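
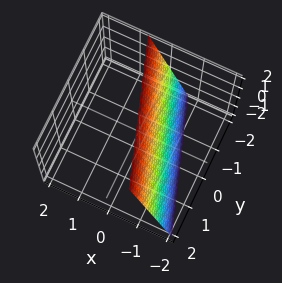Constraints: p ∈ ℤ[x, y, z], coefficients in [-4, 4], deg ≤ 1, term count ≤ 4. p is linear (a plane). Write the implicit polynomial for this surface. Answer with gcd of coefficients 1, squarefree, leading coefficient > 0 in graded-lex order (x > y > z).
(a) The degree is 1 — every cross-section is a straight line — this is a plane.
(b) Reading off the gridlines: it crosses the z-axis at the gridline z = 2; it crosses the y-axis at the gridline y = -2.
(c) Together with the visible shape, these determine p as stated.

3*x + y - z + 2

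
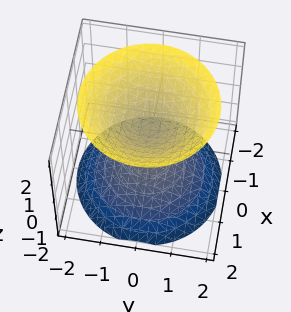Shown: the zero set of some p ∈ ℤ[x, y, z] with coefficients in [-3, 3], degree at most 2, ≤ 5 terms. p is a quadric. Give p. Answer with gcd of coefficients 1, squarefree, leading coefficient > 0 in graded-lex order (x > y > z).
There are 2 components. Treating them together as one polynomial.
Degree: two sheets facing apart; a quadric, so deg p = 2.
Symmetries: the z ↦ −z reflection is a symmetry, so z appears only in even powers; the surface is invariant under rotation about z: p = q(x² + y², z).
Observable constraints: the surface avoids every integer y-axis point in the box; a circular section at z = -2 has radius between 1 and 2.
The integer polynomial consistent with all of this is the stated p.

2*x^2 + 2*y^2 - 2*z^2 + 1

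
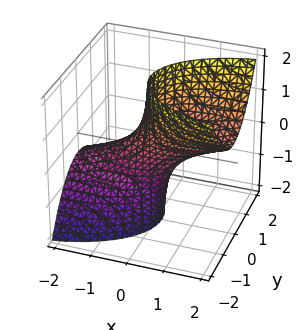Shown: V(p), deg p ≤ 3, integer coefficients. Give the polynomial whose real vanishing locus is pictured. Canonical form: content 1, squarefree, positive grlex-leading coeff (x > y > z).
x^2 - 3*x*z + 3*y^2 - 1

First, deg p = 2.
Then, from the axis intercepts and sections: the surface avoids every integer z-axis point in the box; the x-axis gridline crossings are at x ∈ {-1, 1}.
Finally, solving for integer coefficients yields p as stated.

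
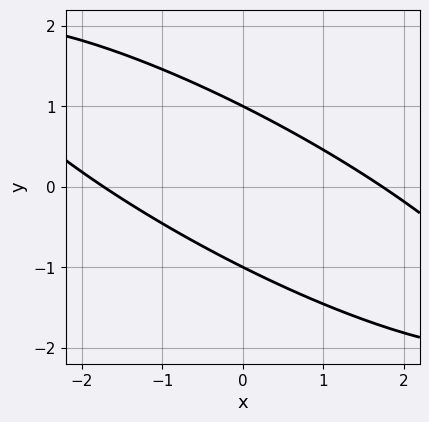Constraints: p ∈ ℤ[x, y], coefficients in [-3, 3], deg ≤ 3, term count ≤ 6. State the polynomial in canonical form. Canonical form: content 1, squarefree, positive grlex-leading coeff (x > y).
x^2 + 3*x*y + 3*y^2 - 3

deg p = 2. The shape is more complex than any degree-1 curve.
Checking where it meets the axes: among the integer gridlines, it crosses the y-axis at y ∈ {-1, 1}.
Matching integer coefficients to the picture gives p.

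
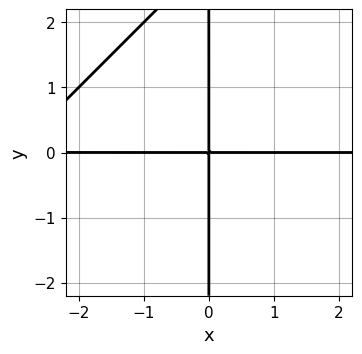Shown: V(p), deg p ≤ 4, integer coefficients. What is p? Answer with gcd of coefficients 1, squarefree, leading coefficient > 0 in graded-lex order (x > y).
x^2*y - x*y^2 + 3*x*y

deg p = 3. No degree-2 curve has this shape.
Checking where it meets the axes: every point of the x-axis in the box is on the curve; every point of the y-axis in the box is on the curve.
Putting this together gives p.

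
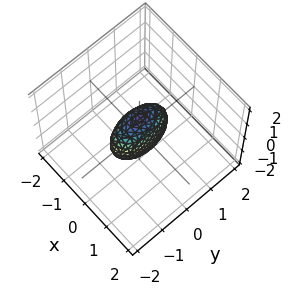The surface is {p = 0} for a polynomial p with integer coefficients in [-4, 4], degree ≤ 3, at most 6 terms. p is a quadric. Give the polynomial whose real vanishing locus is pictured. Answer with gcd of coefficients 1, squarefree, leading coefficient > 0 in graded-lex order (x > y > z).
3*x^2 + y^2 + z^2 - 1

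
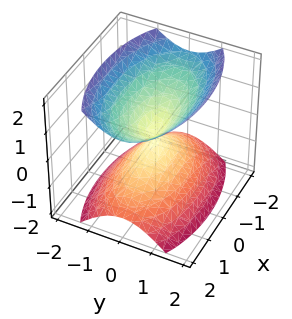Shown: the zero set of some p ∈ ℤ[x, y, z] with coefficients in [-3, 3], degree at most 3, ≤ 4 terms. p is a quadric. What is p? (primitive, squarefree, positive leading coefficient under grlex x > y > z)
I count 2 distinct pieces. Treating them together as one polynomial.
Degree: a double cone through the origin; a quadric, so deg p = 2.
Symmetries: the x ↦ −x reflection is a symmetry, so x appears only in even powers; the y ↦ −y reflection is a symmetry, so y appears only in even powers; mirror symmetry z ↦ −z ⇒ only even powers of z.
Against the integer gridlines: it meets the x-axis at x = 0 (among the integer gridlines); one y-axis crossing is at y = 0.
These observations pin down the coefficients.

x^2 + 3*y^2 - 2*z^2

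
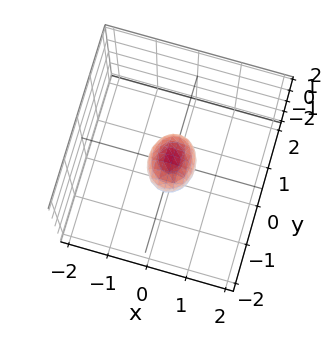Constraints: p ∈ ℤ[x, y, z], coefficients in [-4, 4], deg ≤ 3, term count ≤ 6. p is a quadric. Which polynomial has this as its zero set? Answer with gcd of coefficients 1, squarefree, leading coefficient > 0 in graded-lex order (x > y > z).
The degree is 2 — a closed, bounded, convex surface; a quadric.
Symmetries: it's symmetric under y → −y, forcing even powers of y; mirror symmetry x ↦ −x ⇒ only even powers of x; the z ↦ −z reflection is a symmetry, so z appears only in even powers.
Fitting integer coefficients to these (and the overall shape) gives p.

3*x^2 + 2*y^2 + 2*z^2 - 1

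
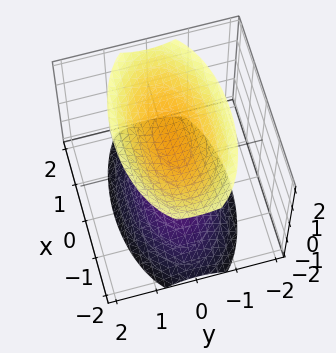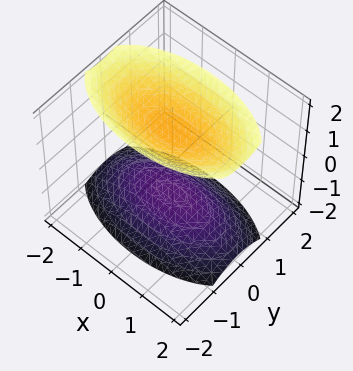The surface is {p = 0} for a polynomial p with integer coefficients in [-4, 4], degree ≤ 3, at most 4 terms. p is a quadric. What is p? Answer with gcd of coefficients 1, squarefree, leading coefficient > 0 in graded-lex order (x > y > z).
x^2 + 3*y^2 - 2*z^2 + 3

The picture has 2 separate pieces. They look like related sheets of one shape, so recover p as a whole.
Degree: two sheets facing apart; a quadric, so deg p = 2.
Symmetries: it's symmetric under z → −z, forcing even powers of z; it's symmetric under y → −y, forcing even powers of y; the x ↦ −x reflection is a symmetry, so x appears only in even powers.
From the visible intercepts: no x-intercept at any integer in the box; the surface avoids every integer y-axis point in the box.
The integer polynomial consistent with all of this is the stated p.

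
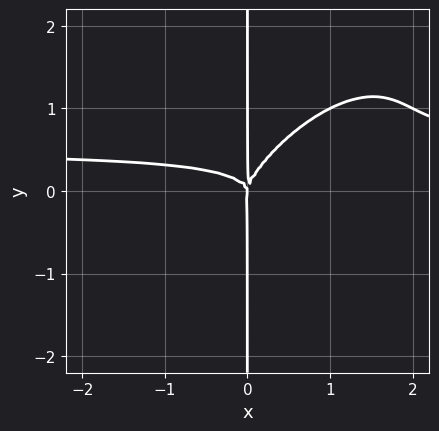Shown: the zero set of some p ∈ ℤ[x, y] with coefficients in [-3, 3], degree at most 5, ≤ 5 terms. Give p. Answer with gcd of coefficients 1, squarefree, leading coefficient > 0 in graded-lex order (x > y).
First, deg p = 4.
Next, reading off the gridlines: every point of the y-axis in the box is on the curve; it meets the x-axis at x = 0 (among the integer gridlines).
Finally, fitting integer coefficients to these (and the overall shape) gives p.

2*x^3*y - 3*x^2*y^2 + 2*x*y^3 - x^3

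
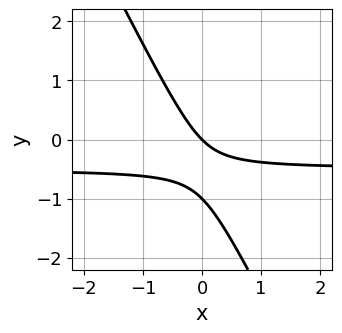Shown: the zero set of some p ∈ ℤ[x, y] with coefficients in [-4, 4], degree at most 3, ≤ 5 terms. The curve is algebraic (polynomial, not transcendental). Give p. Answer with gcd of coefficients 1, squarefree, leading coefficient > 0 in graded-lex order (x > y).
First, the degree is 2 — no degree-1 curve has this shape.
Then, from the axis intercepts and sections: it meets the x-axis at x = 0 (among the integer gridlines); among the integer gridlines, it crosses the y-axis at y ∈ {-1, 0}.
Finally, assembling these constraints gives the stated polynomial.

2*x*y + y^2 + x + y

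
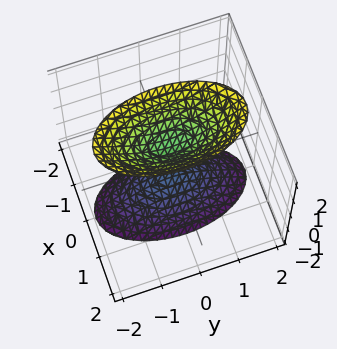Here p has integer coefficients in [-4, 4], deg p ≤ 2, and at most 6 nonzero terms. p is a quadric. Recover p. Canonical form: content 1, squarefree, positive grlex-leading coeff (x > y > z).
I count 2 distinct pieces. They look like related sheets of one shape, so recover p as a whole.
deg p = 2. Two sheets facing apart; a quadric.
Symmetries: it's symmetric under x → −x, forcing even powers of x; mirror symmetry y ↦ −y ⇒ only even powers of y; it's symmetric under z → −z, forcing even powers of z.
Observable constraints: the surface avoids every integer y-axis point in the box; the z-axis gridline crossings are at z ∈ {-1, 1}; no x-intercept at any integer in the box.
Putting this together gives p.

3*x^2 + y^2 - z^2 + 1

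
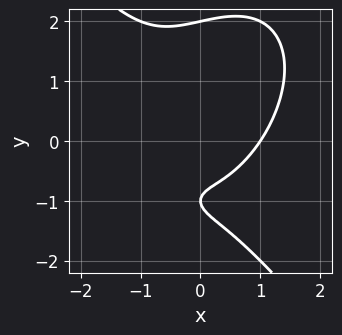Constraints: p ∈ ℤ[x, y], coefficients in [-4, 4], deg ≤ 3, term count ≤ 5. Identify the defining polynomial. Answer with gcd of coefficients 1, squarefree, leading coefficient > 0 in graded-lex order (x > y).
2*x^3 + y^3 - x*y - 3*y - 2

Degree: the shape is more complex than any degree-2 curve, so deg p = 3.
From the axis intercepts and sections: the y-axis gridline crossings are at y ∈ {-1, 2}; it crosses the x-axis at the gridline x = 1.
Matching integer coefficients to the picture gives p.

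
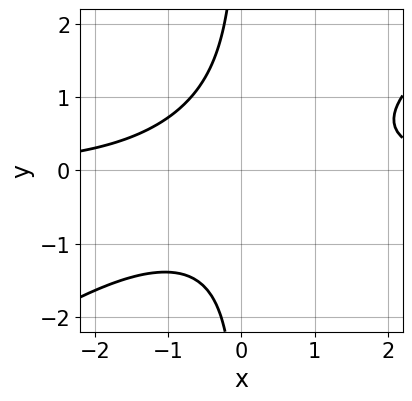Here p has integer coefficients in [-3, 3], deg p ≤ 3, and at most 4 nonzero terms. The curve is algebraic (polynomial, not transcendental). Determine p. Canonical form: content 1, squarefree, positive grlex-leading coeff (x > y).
2*x^2*y - 3*x*y^2 - 3

Degree: a generic line meets the curve in up to 3 points, so deg p = 3.
Against the integer gridlines: the curve avoids every integer y-axis point in the box; no x-intercept at any integer in the box.
The integer polynomial consistent with all of this is the stated p.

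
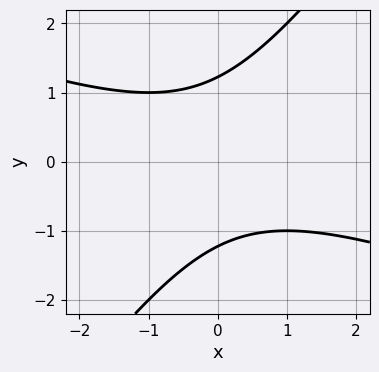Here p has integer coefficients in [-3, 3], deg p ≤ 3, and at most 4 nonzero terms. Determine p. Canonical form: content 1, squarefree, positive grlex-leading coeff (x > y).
(a) deg p = 2.
(b) From the axis intercepts and sections: it misses every integer gridline on the x-axis.
(c) Putting this together gives p.

x^2 + 2*x*y - 2*y^2 + 3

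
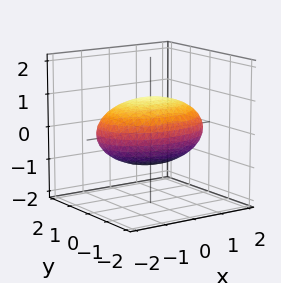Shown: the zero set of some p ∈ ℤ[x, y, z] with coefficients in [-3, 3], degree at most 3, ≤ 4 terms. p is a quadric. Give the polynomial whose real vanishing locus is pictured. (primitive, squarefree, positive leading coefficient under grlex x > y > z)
deg p = 2. Bounded and convex; a quadric.
Symmetries: it's symmetric under y → −y, forcing even powers of y; the z ↦ −z reflection is a symmetry, so z appears only in even powers; mirror symmetry x ↦ −x ⇒ only even powers of x.
Checking where it meets the axes: the z-axis gridline crossings are at z ∈ {-1, 1}.
Putting this together gives p.

x^2 + 2*y^2 + 3*z^2 - 3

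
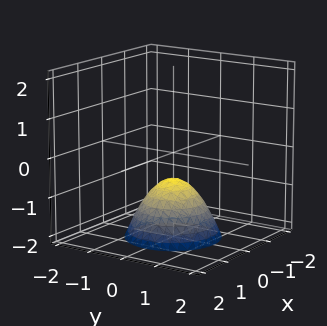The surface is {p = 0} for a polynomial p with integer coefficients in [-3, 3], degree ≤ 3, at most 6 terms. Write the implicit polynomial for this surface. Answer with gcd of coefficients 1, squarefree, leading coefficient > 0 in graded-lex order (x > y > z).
(a) Degree: no degree-1 surface has this shape, so deg p = 2.
(b) Symmetries: the z-axis is an axis of rotation, so x and y enter only as x² + y².
(c) From the axis intercepts and sections: a circular section at z = -1 has radius between 0 and 1; the surface avoids every integer x-axis point in the box; no y-intercept at any integer in the box.
(d) Together with the visible shape, these determine p as stated.

3*x^2 + 3*y^2 + 3*z + 2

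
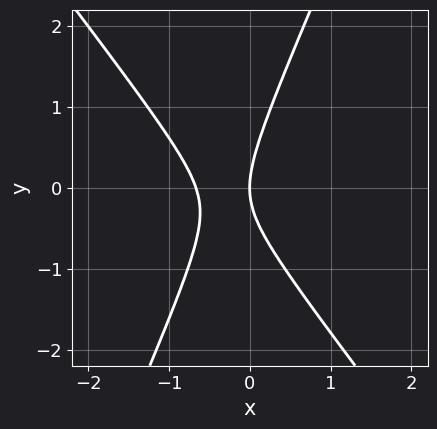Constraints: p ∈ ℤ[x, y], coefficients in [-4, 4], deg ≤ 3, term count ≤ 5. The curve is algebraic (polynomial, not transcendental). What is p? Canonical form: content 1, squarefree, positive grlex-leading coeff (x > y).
First, deg p = 2. No degree-1 curve has this shape.
Next, reading off the gridlines: it meets the y-axis at y = 0 (among the integer gridlines); it meets the x-axis at x = 0 (among the integer gridlines).
Finally, these observations pin down the coefficients.

3*x^2 + x*y - y^2 + 2*x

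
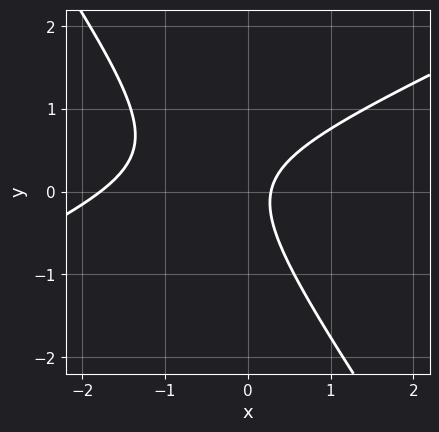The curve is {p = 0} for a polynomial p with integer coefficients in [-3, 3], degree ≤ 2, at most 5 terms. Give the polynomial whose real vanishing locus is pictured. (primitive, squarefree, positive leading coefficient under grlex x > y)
(a) Degree: the shape is more complex than any degree-1 curve, so deg p = 2.
(b) From the axis intercepts and sections: it misses every integer gridline on the y-axis.
(c) Putting this together gives p.

2*x^2 - 3*x*y - 3*y^2 + 3*x - 1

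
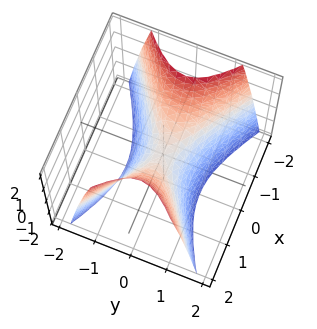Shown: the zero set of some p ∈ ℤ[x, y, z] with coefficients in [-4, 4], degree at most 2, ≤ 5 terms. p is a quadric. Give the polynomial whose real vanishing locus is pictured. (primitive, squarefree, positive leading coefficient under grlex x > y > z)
(a) The degree is 2 — a saddle surface; a quadric.
(b) Symmetries: the y ↦ −y reflection is a symmetry, so y appears only in even powers; it's symmetric under x → −x, forcing even powers of x.
(c) Against the integer gridlines: it meets the x-axis at x = 0 (among the integer gridlines); it crosses the z-axis at the gridline z = 0.
(d) Matching integer coefficients to the picture gives p.

x^2 - 2*y^2 - z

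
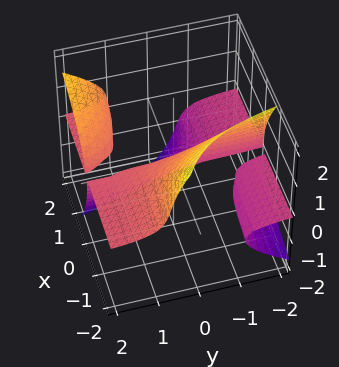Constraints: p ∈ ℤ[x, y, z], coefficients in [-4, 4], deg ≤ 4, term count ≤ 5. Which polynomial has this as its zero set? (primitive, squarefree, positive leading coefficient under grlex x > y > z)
3*x*y*z - 2*x*z^2 - 2*z^3 - x

(a) I count 3 distinct pieces.
(b) Degree: the shape is more complex than any degree-2 surface, so deg p = 3.
(c) Reading off the gridlines: it meets the x-axis at x = 0 (among the integer gridlines); it crosses the z-axis at the gridline z = 0; every point of the y-axis in the box is on the surface.
(d) Solving for integer coefficients yields p as stated.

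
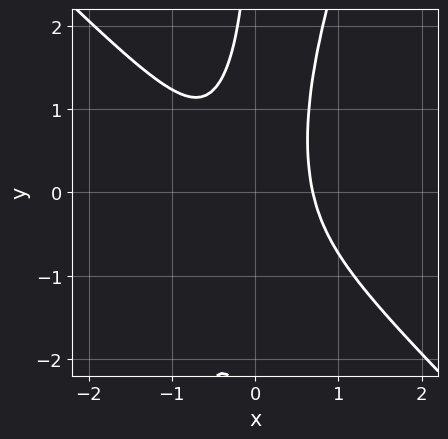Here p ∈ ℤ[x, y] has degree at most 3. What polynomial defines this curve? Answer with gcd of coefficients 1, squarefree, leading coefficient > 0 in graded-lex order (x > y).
(a) Degree: no degree-2 curve has this shape, so deg p = 3.
(b) Checking where it meets the axes: the curve avoids every integer y-axis point in the box.
(c) Solving for integer coefficients yields p as stated.

3*x^3 + 2*x^2*y - x*y^2 - 1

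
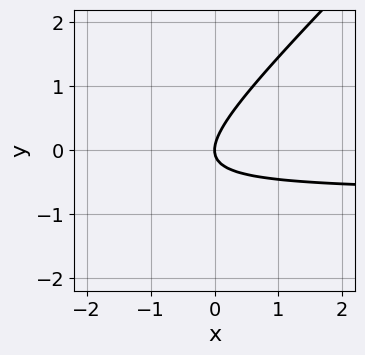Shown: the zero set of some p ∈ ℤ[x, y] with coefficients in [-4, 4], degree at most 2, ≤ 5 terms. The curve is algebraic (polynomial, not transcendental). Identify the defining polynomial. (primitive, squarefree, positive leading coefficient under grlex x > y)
3*x*y - 3*y^2 + 2*x

1. deg p = 2. No degree-1 curve has this shape.
2. From the visible intercepts: it meets the y-axis at y = 0 (among the integer gridlines); it meets the x-axis at x = 0 (among the integer gridlines).
3. Together with the visible shape, these determine p as stated.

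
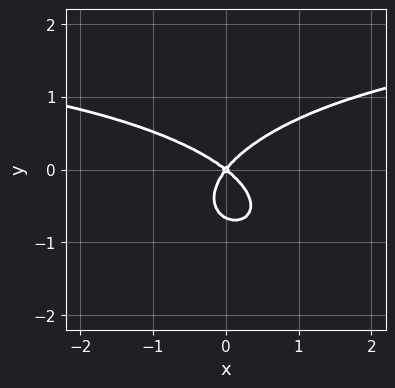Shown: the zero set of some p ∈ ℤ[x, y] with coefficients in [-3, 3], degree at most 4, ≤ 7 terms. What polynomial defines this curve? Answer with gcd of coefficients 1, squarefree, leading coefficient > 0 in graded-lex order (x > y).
x^2*y + 3*y^3 - 2*x^2 - x*y + 2*y^2

First, deg p = 3. A generic line meets the curve in up to 3 points.
Next, observable constraints: it meets the x-axis at x = 0 (among the integer gridlines); it crosses the y-axis at the gridline y = 0.
Finally, together with the visible shape, these determine p as stated.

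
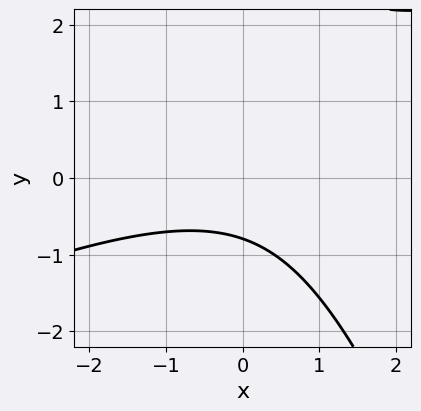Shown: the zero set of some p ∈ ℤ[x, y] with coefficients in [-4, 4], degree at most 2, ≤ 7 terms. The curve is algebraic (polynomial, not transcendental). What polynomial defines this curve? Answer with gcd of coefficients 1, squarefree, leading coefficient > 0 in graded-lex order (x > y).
x^2 - 2*x*y - y^2 + 3*y + 3

1. deg p = 2. No degree-1 curve has this shape.
2. From the visible intercepts: no x-intercept at any integer in the box.
3. Together with the visible shape, these determine p as stated.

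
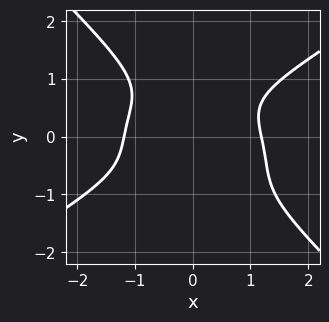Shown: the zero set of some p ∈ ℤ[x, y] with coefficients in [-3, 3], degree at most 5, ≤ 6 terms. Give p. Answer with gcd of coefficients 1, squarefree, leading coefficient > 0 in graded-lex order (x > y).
1. The degree is 4 — no degree-3 curve has this shape.
2. Against the integer gridlines: the curve avoids every integer y-axis point in the box.
3. Fitting integer coefficients to these (and the overall shape) gives p.

x^4 - 2*x*y^3 - 3*y^4 + x^2*y - 2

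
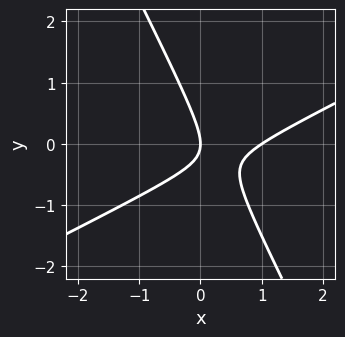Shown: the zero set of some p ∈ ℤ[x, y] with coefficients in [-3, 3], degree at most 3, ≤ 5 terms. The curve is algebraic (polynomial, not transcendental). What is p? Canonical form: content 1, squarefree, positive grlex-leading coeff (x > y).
2*x^2 - 3*x*y - 2*y^2 - 2*x

deg p = 2.
From the visible intercepts: the x-axis gridline crossings are at x ∈ {0, 1}; one y-axis crossing is at y = 0.
Together with the visible shape, these determine p as stated.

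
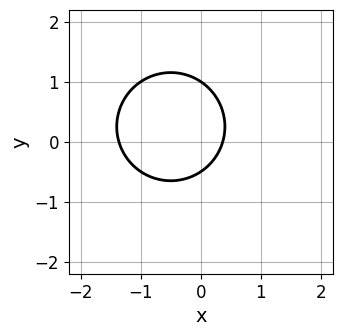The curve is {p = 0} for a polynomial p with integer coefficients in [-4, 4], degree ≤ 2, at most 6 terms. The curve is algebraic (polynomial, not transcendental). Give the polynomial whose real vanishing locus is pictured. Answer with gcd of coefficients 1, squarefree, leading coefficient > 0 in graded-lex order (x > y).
2*x^2 + 2*y^2 + 2*x - y - 1

(a) deg p = 2. A generic line meets the curve in up to 2 points.
(b) Reading off the gridlines: it crosses the y-axis at the gridline y = 1.
(c) Assembling these constraints gives the stated polynomial.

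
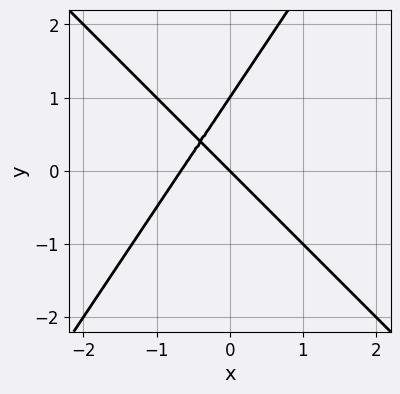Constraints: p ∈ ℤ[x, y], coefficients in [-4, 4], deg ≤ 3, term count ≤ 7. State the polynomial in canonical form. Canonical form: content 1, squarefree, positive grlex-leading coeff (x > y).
3*x^2 + x*y - 2*y^2 + 2*x + 2*y

1. The degree is 2 — the shape is more complex than any degree-1 curve.
2. Against the integer gridlines: among the integer gridlines, it crosses the y-axis at y ∈ {0, 1}; it meets the x-axis at x = 0 (among the integer gridlines).
3. The integer polynomial consistent with all of this is the stated p.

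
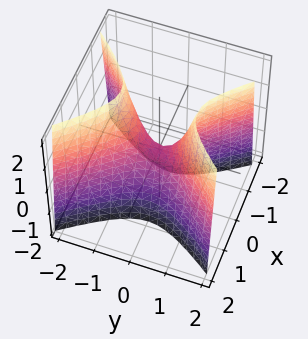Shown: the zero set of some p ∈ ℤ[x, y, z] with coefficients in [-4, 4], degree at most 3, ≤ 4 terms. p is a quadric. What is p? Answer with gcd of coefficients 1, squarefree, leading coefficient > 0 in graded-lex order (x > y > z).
1. deg p = 2.
2. Symmetries: the x ↦ −x reflection is a symmetry, so x appears only in even powers; mirror symmetry y ↦ −y ⇒ only even powers of y.
3. Checking where it meets the axes: one y-axis crossing is at y = 0; it crosses the x-axis at the gridline x = 0.
4. Fitting integer coefficients to these (and the overall shape) gives p.

3*x^2 - 2*y^2 + z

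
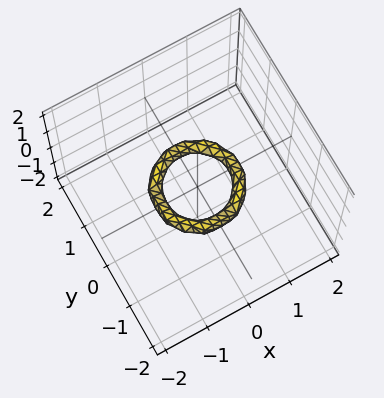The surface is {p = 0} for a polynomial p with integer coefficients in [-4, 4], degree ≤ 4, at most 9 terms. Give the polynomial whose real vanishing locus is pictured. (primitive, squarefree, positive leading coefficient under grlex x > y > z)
First, deg p = 4.
Then, symmetry: every cross-section ⟂ z is a circle, so x, y appear only via x² + y².
Next, checking where it meets the axes: a circular section at z = 0 has radius between 0 and 1; the x-axis gridline crossings are at x ∈ {-1, 1}.
Finally, assembling these constraints gives the stated polynomial.

2*x^4 + 4*x^2*y^2 + 2*y^4 - 3*x^2 - 3*y^2 + 3*z^2 + 1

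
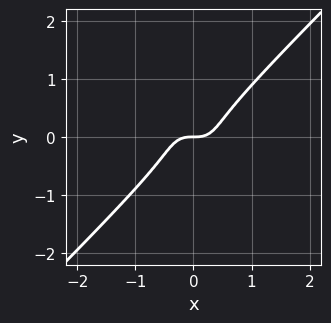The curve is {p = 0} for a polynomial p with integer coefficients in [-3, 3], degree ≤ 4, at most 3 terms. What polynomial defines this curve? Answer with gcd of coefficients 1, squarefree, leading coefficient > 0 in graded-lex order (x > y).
3*x^3 - 3*y^3 - y

(a) Degree: no degree-2 curve has this shape, so deg p = 3.
(b) From the visible intercepts: it meets the y-axis at y = 0 (among the integer gridlines); one x-axis crossing is at x = 0.
(c) Putting this together gives p.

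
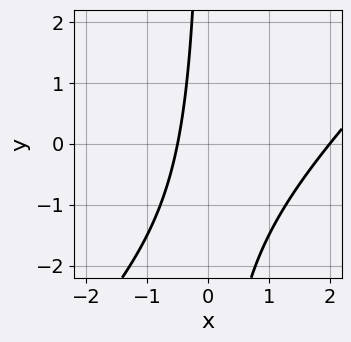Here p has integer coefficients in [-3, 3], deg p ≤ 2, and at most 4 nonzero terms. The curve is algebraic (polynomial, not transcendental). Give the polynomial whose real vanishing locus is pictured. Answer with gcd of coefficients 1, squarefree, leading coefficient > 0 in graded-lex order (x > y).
2*x^2 - 2*x*y - 3*x - 2

Degree: the shape is more complex than any degree-1 curve, so deg p = 2.
Against the integer gridlines: it meets the x-axis at x = 2 (among the integer gridlines); it misses every integer gridline on the y-axis.
Fitting integer coefficients to these (and the overall shape) gives p.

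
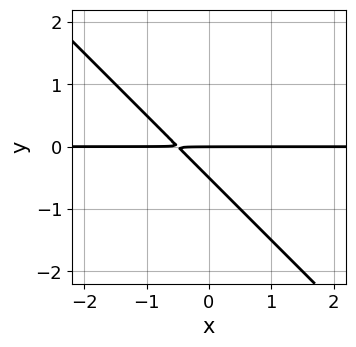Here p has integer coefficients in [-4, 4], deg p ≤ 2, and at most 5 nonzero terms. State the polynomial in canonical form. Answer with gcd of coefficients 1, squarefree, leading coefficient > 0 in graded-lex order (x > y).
2*x*y + 2*y^2 + y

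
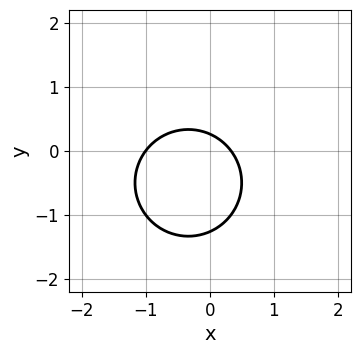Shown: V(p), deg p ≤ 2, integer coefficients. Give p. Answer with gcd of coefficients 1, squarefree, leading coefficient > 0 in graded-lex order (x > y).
3*x^2 + 3*y^2 + 2*x + 3*y - 1

1. Degree: the shape is more complex than any degree-1 curve, so deg p = 2.
2. Against the integer gridlines: it meets the x-axis at x = -1 (among the integer gridlines).
3. Assembling these constraints gives the stated polynomial.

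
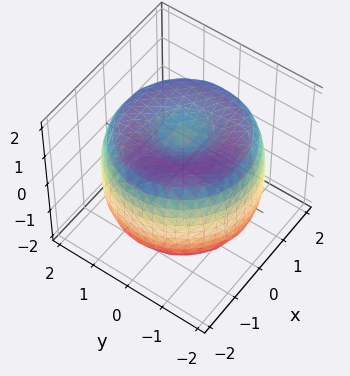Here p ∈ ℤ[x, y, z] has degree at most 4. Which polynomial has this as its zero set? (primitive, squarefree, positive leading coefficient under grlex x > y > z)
The degree is 4 — the shape is more complex than any degree-3 surface.
By symmetry, every cross-section ⟂ z is a circle, so x, y appear only via x² + y².
Checking where it meets the axes: a circular section at z = -1 has radius between 1 and 2; the z-axis gridline crossings are at z ∈ {-1, 1}.
Matching integer coefficients to the picture gives p.

x^4 + 2*x^2*y^2 + y^4 - 3*x^2 - 3*y^2 + 2*z^2 - 2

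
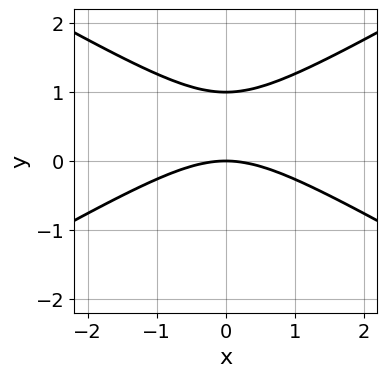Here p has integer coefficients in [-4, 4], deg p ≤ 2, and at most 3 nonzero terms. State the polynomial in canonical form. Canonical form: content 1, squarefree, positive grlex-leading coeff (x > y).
x^2 - 3*y^2 + 3*y

First, the degree is 2 — a generic line meets the curve in up to 2 points.
Then, symmetries: mirror symmetry x ↦ −x ⇒ only even powers of x.
Then, reading off the gridlines: it meets the x-axis at x = 0 (among the integer gridlines); among the integer gridlines, it crosses the y-axis at y ∈ {0, 1}.
Finally, matching integer coefficients to the picture gives p.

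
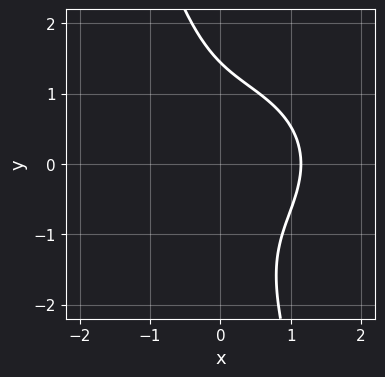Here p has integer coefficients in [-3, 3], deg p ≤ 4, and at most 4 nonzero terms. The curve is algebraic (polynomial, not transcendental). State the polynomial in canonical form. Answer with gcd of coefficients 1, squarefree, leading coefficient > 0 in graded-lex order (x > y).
2*x^3 + 3*x*y^2 + y^3 - 3

(a) Degree: no degree-2 curve has this shape, so deg p = 3.
(b) Putting this together gives p.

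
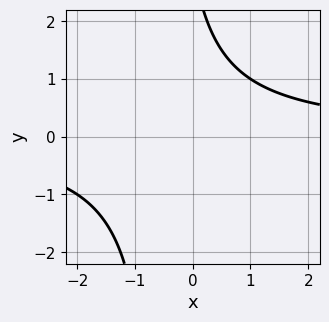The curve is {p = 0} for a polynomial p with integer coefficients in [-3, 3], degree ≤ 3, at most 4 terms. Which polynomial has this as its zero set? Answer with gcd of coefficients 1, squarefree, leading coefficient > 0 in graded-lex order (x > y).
2*x*y + y - 3

1. deg p = 2. The shape is more complex than any degree-1 curve.
2. Observable constraints: no y-intercept at any integer in the box; it misses every integer gridline on the x-axis.
3. Solving for integer coefficients yields p as stated.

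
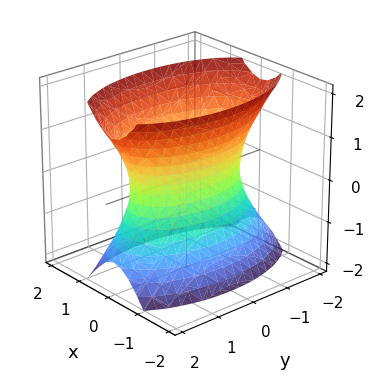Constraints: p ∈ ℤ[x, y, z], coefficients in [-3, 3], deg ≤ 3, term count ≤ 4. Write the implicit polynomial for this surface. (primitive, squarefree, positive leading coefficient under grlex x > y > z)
3*x^2 + y^2 - z^2 - 2

1. Degree: one connected sheet with a waist; a quadric, so deg p = 2.
2. Symmetries: mirror symmetry x ↦ −x ⇒ only even powers of x; mirror symmetry z ↦ −z ⇒ only even powers of z; mirror symmetry y ↦ −y ⇒ only even powers of y.
3. Reading off the gridlines: no z-intercept at any integer in the box.
4. Matching integer coefficients to the picture gives p.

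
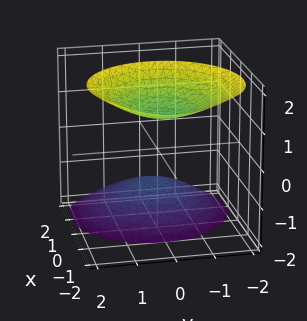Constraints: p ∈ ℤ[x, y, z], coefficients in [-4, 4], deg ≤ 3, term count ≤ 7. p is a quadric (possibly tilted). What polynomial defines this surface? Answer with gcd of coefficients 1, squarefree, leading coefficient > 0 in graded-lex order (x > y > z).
2*x^2 + 2*x*z + 2*y^2 - 2*z^2 + 3

First, there are 2 components. They look like related sheets of one shape, so recover p as a whole.
Then, deg p = 2. The shape is more complex than any degree-1 surface.
Then, reading off the gridlines: the surface avoids every integer x-axis point in the box; no y-intercept at any integer in the box.
Finally, matching integer coefficients to the picture gives p.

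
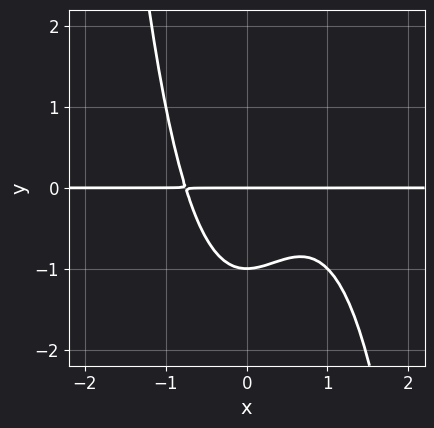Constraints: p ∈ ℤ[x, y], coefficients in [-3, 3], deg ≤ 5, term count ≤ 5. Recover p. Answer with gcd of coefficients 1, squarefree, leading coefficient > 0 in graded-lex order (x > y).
x^3*y - x^2*y + y^2 + y

(a) Degree: a generic line meets the curve in up to 4 points, so deg p = 4.
(b) Reading off the gridlines: among the integer gridlines, it crosses the y-axis at y ∈ {-1, 0}; every point of the x-axis in the box is on the curve.
(c) Putting this together gives p.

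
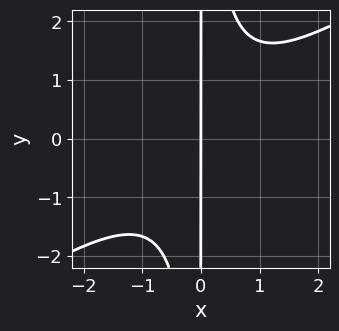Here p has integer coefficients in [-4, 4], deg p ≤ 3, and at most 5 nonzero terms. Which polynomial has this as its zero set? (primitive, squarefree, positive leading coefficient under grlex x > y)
2*x^3 - 3*x^2*y + 3*x

First, deg p = 3.
Then, from the axis intercepts and sections: it meets the x-axis at x = 0 (among the integer gridlines); every point of the y-axis in the box is on the curve.
Finally, solving for integer coefficients yields p as stated.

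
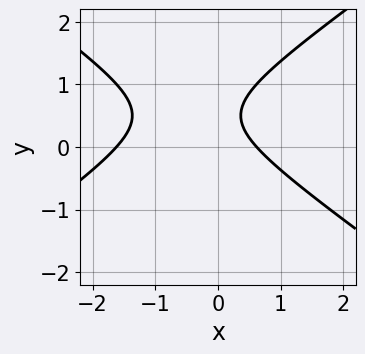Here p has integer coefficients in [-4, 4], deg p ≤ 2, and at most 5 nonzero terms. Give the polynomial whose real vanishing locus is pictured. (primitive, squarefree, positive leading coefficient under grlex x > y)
x^2 - 2*y^2 + x + 2*y - 1

1. Degree: no degree-1 curve has this shape, so deg p = 2.
2. Reading off the gridlines: no y-intercept at any integer in the box.
3. These observations pin down the coefficients.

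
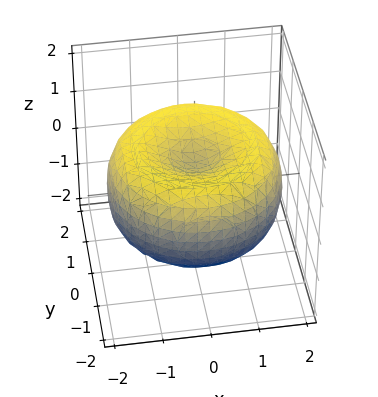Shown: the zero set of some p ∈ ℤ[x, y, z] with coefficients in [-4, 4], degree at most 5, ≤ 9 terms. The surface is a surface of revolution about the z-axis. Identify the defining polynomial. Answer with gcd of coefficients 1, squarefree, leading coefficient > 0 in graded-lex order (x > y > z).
1. The degree is 4 — a generic line meets the surface in up to 4 points.
2. Symmetries: the z-axis is an axis of rotation, so x and y enter only as x² + y².
3. From the visible intercepts: a circular section at z = -1 has radius exactly 1.
4. Putting this together gives p.

x^4 + 2*x^2*y^2 + y^4 - 3*x^2 - 3*y^2 + 3*z^2 - 1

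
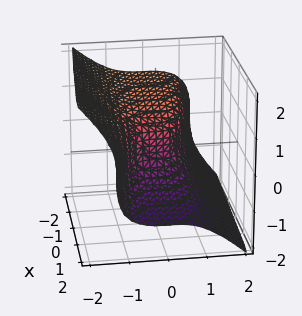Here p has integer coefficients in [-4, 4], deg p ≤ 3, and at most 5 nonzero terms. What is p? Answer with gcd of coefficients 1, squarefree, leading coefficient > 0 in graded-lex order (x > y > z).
(a) The degree is 3 — a generic line meets the surface in up to 3 points.
(b) From the visible intercepts: it crosses the z-axis at the gridline z = 0; one x-axis crossing is at x = 0; one y-axis crossing is at y = 0.
(c) Putting this together gives p.

y^3 + z^3 + x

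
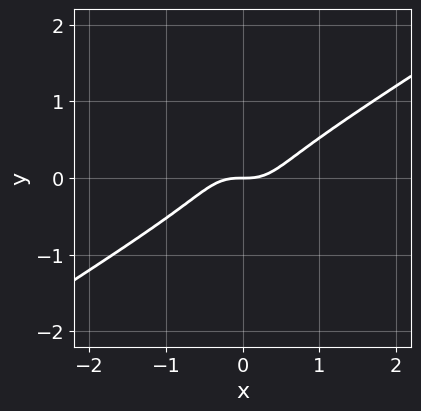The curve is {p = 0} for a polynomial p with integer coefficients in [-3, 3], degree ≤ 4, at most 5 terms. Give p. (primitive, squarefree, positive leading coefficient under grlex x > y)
2*x^3 - 2*x^2*y - 3*y^3 - y

The degree is 3 — no degree-2 curve has this shape.
Checking where it meets the axes: it meets the x-axis at x = 0 (among the integer gridlines); one y-axis crossing is at y = 0.
Assembling these constraints gives the stated polynomial.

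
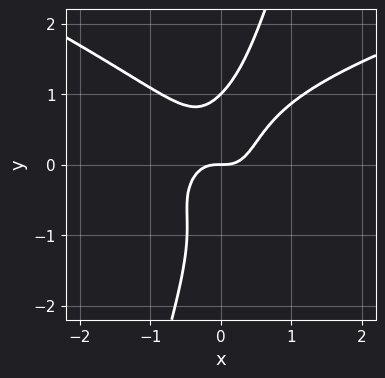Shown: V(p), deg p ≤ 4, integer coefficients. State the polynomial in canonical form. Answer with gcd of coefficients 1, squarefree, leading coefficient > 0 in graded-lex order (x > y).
x^2*y^2 + 3*x*y^3 - y^4 - 3*x^3 + y

deg p = 4. A generic line meets the curve in up to 4 points.
Observable constraints: one x-axis crossing is at x = 0; among the integer gridlines, it crosses the y-axis at y ∈ {0, 1}.
Solving for integer coefficients yields p as stated.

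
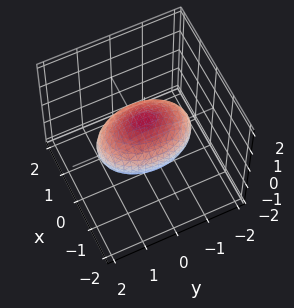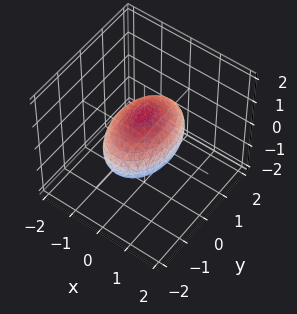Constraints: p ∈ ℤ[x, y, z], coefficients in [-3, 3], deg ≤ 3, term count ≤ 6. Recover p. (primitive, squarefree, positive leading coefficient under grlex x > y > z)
(a) Degree: a closed, bounded, convex surface; a quadric, so deg p = 2.
(b) Symmetries: it's symmetric under x → −x, forcing even powers of x; mirror symmetry z ↦ −z ⇒ only even powers of z; the y ↦ −y reflection is a symmetry, so y appears only in even powers.
(c) Against the integer gridlines: the x-axis gridline crossings are at x ∈ {-1, 1}; the z-axis gridline crossings are at z ∈ {-1, 1}.
(d) Matching integer coefficients to the picture gives p.

2*x^2 + y^2 + 2*z^2 - 2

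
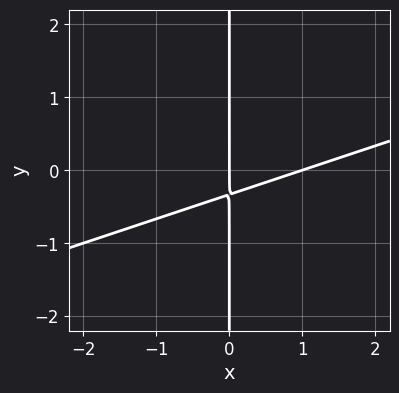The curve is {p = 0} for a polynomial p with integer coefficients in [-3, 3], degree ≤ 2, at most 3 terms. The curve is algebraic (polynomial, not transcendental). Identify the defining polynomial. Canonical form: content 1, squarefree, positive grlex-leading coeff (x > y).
x^2 - 3*x*y - x

Degree: no degree-1 curve has this shape, so deg p = 2.
Checking where it meets the axes: among the integer gridlines, it crosses the x-axis at x ∈ {0, 1}; every point of the y-axis in the box is on the curve.
These observations pin down the coefficients.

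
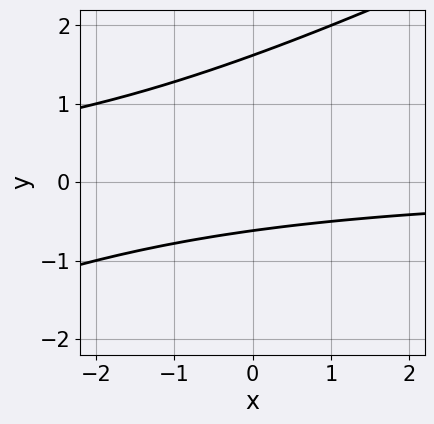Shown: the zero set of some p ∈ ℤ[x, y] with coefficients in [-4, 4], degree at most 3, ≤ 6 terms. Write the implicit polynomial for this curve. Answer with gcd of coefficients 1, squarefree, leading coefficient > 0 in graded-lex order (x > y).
x*y - 2*y^2 + 2*y + 2

1. deg p = 2. No degree-1 curve has this shape.
2. Observable constraints: it misses every integer gridline on the x-axis.
3. These observations pin down the coefficients.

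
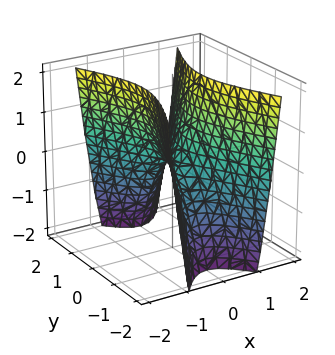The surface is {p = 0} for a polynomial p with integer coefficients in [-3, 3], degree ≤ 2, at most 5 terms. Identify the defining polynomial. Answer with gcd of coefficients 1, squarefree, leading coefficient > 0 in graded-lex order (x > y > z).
3*x^2 - y^2 - z

deg p = 2.
Symmetries: it's symmetric under x → −x, forcing even powers of x; mirror symmetry y ↦ −y ⇒ only even powers of y.
From the axis intercepts and sections: it crosses the x-axis at the gridline x = 0; it crosses the y-axis at the gridline y = 0; it crosses the z-axis at the gridline z = 0.
These observations pin down the coefficients.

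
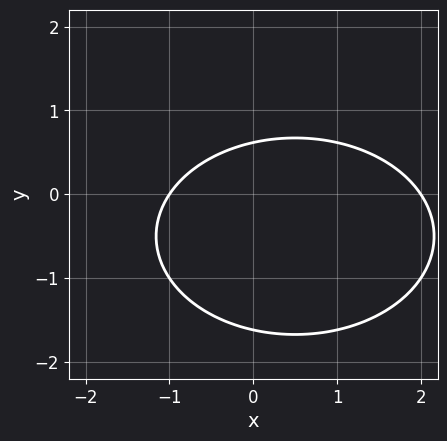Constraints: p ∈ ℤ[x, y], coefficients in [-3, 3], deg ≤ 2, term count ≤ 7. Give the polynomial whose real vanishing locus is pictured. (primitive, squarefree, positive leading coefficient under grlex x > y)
x^2 + 2*y^2 - x + 2*y - 2

Degree: the shape is more complex than any degree-1 curve, so deg p = 2.
Checking where it meets the axes: the x-axis gridline crossings are at x ∈ {-1, 2}.
These observations pin down the coefficients.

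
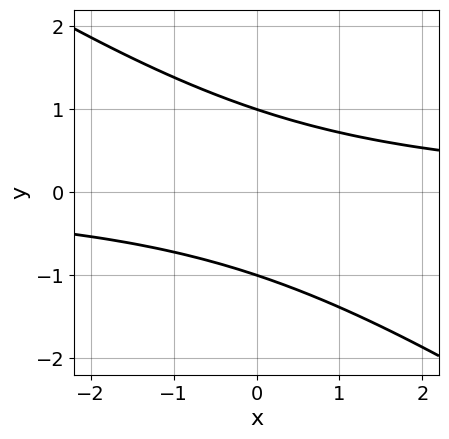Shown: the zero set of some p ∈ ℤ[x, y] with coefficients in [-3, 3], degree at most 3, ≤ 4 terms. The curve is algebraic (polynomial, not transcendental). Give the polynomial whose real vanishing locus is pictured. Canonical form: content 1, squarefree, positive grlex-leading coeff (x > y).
2*x*y + 3*y^2 - 3

1. deg p = 2. The shape is more complex than any degree-1 curve.
2. From the visible intercepts: it misses every integer gridline on the x-axis; among the integer gridlines, it crosses the y-axis at y ∈ {-1, 1}.
3. These observations pin down the coefficients.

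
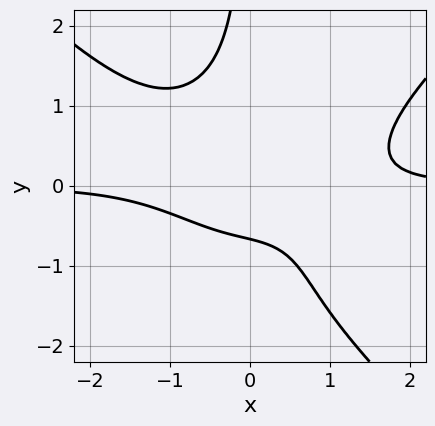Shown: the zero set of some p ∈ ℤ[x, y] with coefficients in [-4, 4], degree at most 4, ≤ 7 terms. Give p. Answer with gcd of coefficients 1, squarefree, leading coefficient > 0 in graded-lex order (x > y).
2*x^3*y - 2*x*y^3 - 3*x*y^2 - 3*y - 2

1. Degree: no degree-3 curve has this shape, so deg p = 4.
2. Observable constraints: no x-intercept at any integer in the box.
3. Putting this together gives p.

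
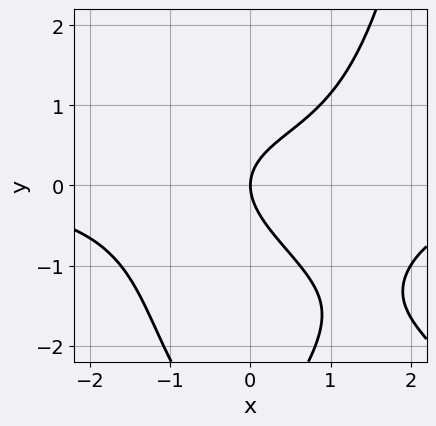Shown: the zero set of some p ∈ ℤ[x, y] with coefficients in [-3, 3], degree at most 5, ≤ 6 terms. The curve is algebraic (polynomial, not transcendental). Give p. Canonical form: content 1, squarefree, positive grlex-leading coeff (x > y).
x^3*y + x^2*y^2 - y^3 - 3*y^2 + 3*x

1. Degree: the shape is more complex than any degree-3 curve, so deg p = 4.
2. From the visible intercepts: it meets the y-axis at y = 0 (among the integer gridlines); one x-axis crossing is at x = 0.
3. Fitting integer coefficients to these (and the overall shape) gives p.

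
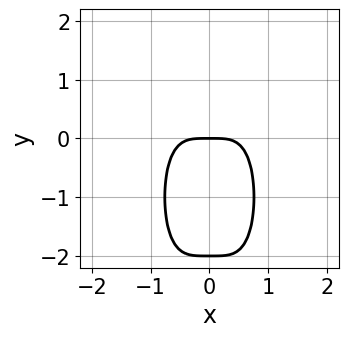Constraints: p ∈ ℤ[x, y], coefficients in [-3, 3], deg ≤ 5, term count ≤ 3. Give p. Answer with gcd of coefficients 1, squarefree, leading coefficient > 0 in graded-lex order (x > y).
1. Degree: the shape is more complex than any degree-3 curve, so deg p = 4.
2. Symmetries: the x ↦ −x reflection is a symmetry, so x appears only in even powers.
3. Observable constraints: the y-axis gridline crossings are at y ∈ {-2, 0}; it crosses the x-axis at the gridline x = 0.
4. These observations pin down the coefficients.

3*x^4 + y^2 + 2*y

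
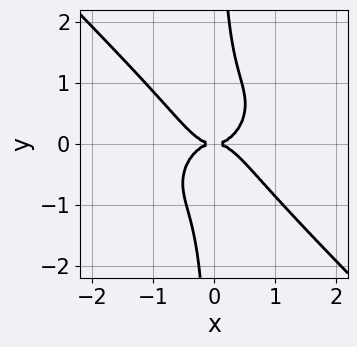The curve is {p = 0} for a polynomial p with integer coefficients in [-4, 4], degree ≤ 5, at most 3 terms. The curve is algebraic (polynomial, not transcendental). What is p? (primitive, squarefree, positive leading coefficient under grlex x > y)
First, degree: a generic line meets the curve in up to 4 points, so deg p = 4.
Next, checking where it meets the axes: it meets the y-axis at y = 0 (among the integer gridlines); it crosses the x-axis at the gridline x = 0.
Finally, the integer polynomial consistent with all of this is the stated p.

2*x^4 + 2*x*y^3 - y^2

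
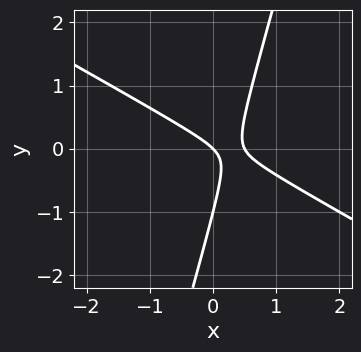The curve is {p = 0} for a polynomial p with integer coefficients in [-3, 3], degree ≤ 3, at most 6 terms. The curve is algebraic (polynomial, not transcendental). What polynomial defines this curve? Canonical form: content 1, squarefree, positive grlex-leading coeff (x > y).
(a) The degree is 2 — the shape is more complex than any degree-1 curve.
(b) Checking where it meets the axes: among the integer gridlines, it crosses the y-axis at y ∈ {-1, 0}; one x-axis crossing is at x = 0.
(c) Solving for integer coefficients yields p as stated.

2*x^2 + 3*x*y - y^2 - x - y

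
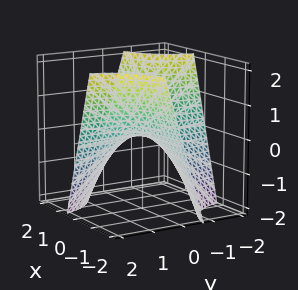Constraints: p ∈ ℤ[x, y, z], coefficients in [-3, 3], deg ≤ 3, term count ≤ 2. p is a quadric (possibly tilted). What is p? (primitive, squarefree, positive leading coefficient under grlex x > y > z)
First, deg p = 2. No degree-1 surface has this shape.
Next, checking where it meets the axes: the visible x-axis segment lies entirely on the surface; every point of the y-axis in the box is on the surface; one z-axis crossing is at z = 0.
Finally, matching integer coefficients to the picture gives p.

3*x*y + 2*z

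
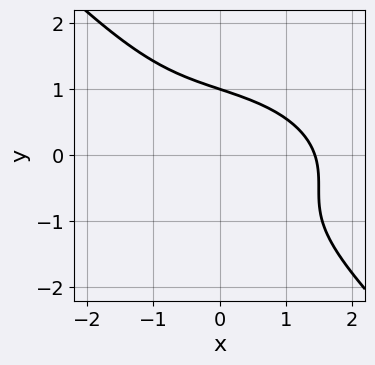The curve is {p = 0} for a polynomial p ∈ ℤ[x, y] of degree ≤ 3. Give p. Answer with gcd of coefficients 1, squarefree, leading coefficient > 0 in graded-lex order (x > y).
x^3 + x^2*y + 3*x*y^2 + 3*y^3 - 3

1. Degree: the shape is more complex than any degree-2 curve, so deg p = 3.
2. From the visible intercepts: one y-axis crossing is at y = 1.
3. Solving for integer coefficients yields p as stated.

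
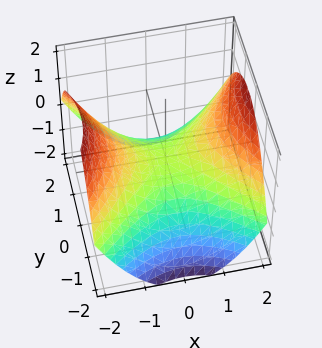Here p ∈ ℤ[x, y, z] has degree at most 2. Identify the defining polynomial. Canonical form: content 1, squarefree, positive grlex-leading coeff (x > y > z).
x^2 - y^2 - 2*z

1. deg p = 2. A hyperbolic paraboloid; a quadric.
2. Symmetries: it's symmetric under x → −x, forcing even powers of x; it's symmetric under y → −y, forcing even powers of y.
3. Observable constraints: one z-axis crossing is at z = 0; it meets the y-axis at y = 0 (among the integer gridlines); it meets the x-axis at x = 0 (among the integer gridlines).
4. These observations pin down the coefficients.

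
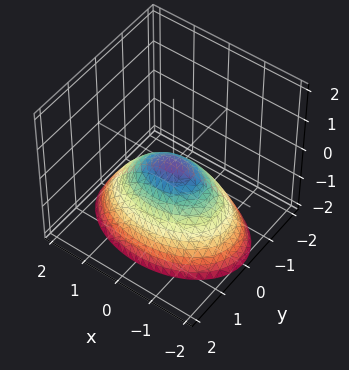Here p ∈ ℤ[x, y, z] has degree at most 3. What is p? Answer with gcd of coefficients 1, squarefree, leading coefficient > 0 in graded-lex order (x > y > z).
x^2 + 2*y^2 + 2*z

(a) deg p = 2. A paraboloid; a quadric.
(b) Symmetries: mirror symmetry y ↦ −y ⇒ only even powers of y; it's symmetric under x → −x, forcing even powers of x.
(c) Checking where it meets the axes: it crosses the z-axis at the gridline z = 0; it meets the x-axis at x = 0 (among the integer gridlines); it meets the y-axis at y = 0 (among the integer gridlines).
(d) Matching integer coefficients to the picture gives p.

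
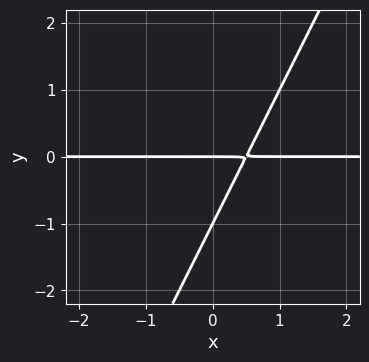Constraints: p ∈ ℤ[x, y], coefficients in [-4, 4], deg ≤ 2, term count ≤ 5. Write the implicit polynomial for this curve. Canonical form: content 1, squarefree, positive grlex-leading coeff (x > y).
Degree: no degree-1 curve has this shape, so deg p = 2.
Against the integer gridlines: the visible x-axis segment lies entirely on the curve; the y-axis gridline crossings are at y ∈ {-1, 0}.
Assembling these constraints gives the stated polynomial.

2*x*y - y^2 - y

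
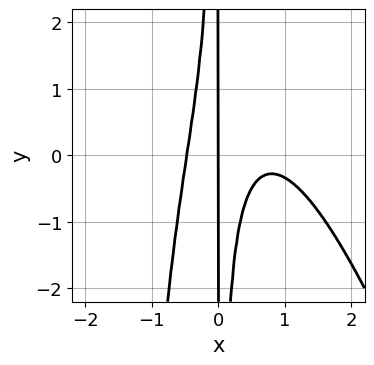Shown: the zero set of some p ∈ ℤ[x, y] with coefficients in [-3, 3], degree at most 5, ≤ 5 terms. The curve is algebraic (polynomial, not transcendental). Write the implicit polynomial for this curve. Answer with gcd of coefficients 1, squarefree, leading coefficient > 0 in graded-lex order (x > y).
3*x^4 + x^3*y - 3*x^3 + 2*x^2*y + x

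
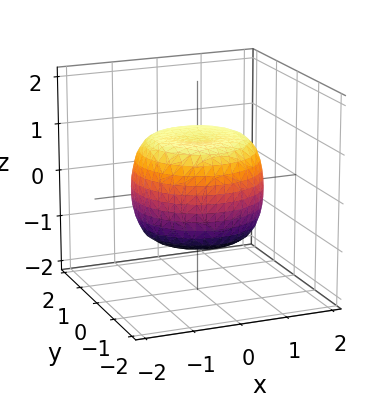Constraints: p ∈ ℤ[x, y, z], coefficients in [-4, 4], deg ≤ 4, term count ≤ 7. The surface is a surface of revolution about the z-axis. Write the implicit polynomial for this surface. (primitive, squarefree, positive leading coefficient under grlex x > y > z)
First, deg p = 4. A generic line meets the surface in up to 4 points.
Next, symmetries: the z-axis is an axis of rotation, so x and y enter only as x² + y².
Then, reading off the gridlines: a circular section at z = 0 has radius between 1 and 2; the z-axis gridline crossings are at z ∈ {-1, 1}.
Finally, solving for integer coefficients yields p as stated.

2*x^4 + 4*x^2*y^2 + 2*y^4 - 2*x^2 - 2*y^2 + 3*z^2 - 3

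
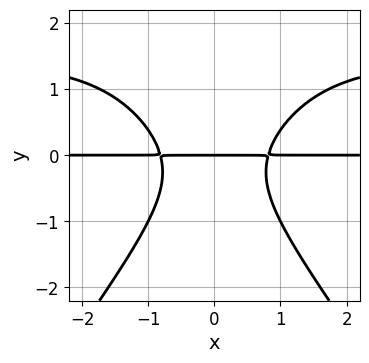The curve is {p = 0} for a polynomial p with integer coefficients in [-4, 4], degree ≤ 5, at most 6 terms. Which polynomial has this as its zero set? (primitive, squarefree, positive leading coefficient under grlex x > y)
2*x^2*y^2 - y^4 - 3*x^2*y + 2*y^3 + 2*y

deg p = 4. No degree-3 curve has this shape.
Symmetries: the x ↦ −x reflection is a symmetry, so x appears only in even powers.
Against the integer gridlines: every point of the x-axis in the box is on the curve; one y-axis crossing is at y = 0.
Assembling these constraints gives the stated polynomial.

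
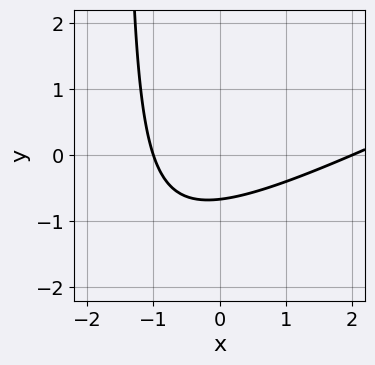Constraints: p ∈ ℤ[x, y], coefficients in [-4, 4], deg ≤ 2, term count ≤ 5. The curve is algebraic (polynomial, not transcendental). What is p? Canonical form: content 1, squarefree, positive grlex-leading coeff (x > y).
x^2 - 2*x*y - x - 3*y - 2

deg p = 2. A generic line meets the curve in up to 2 points.
Against the integer gridlines: among the integer gridlines, it crosses the x-axis at x ∈ {-1, 2}.
Solving for integer coefficients yields p as stated.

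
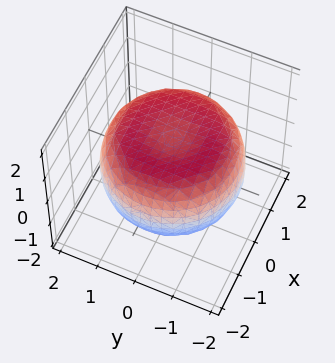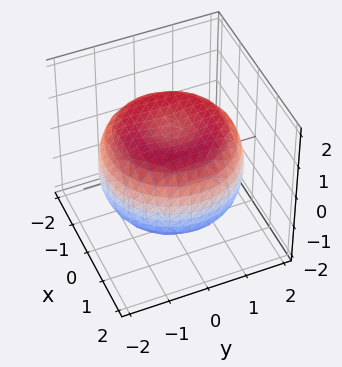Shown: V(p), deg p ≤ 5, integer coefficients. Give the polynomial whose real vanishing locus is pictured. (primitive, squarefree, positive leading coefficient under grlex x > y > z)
(a) The degree is 4 — no degree-3 surface has this shape.
(b) Symmetry: every cross-section ⟂ z is a circle, so x, y appear only via x² + y².
(c) From the axis intercepts and sections: a circular section at z = -1 has radius between 1 and 2; the z-axis gridline crossings are at z ∈ {-1, 1}.
(d) These observations pin down the coefficients.

x^4 + 2*x^2*y^2 + y^4 - 2*x^2 - 2*y^2 + 3*z^2 - 3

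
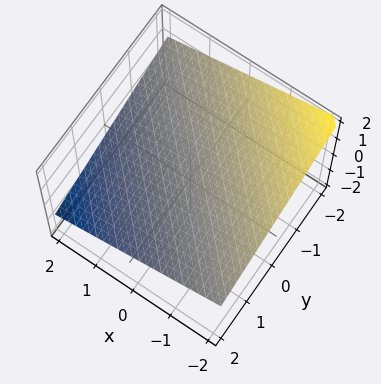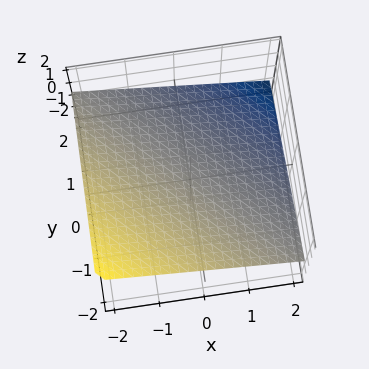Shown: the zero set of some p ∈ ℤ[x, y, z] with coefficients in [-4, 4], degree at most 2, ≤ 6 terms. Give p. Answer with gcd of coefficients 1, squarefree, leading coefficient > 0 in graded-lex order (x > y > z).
x + y + 3*z - 2

1. The degree is 1 — every cross-section is a straight line — this is a plane.
2. From the axis intercepts and sections: it crosses the y-axis at the gridline y = 2; it crosses the x-axis at the gridline x = 2.
3. Together with the visible shape, these determine p as stated.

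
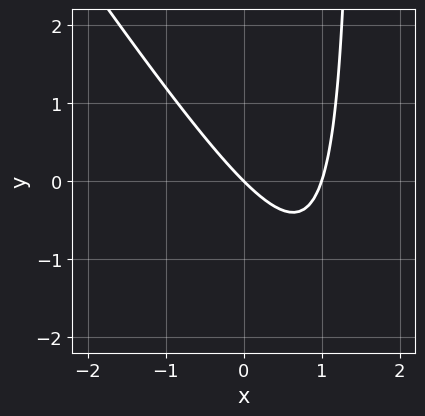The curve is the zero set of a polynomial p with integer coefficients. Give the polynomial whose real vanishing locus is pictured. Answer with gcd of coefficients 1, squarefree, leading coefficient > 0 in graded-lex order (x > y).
3*x^2 + 2*x*y - 3*x - 3*y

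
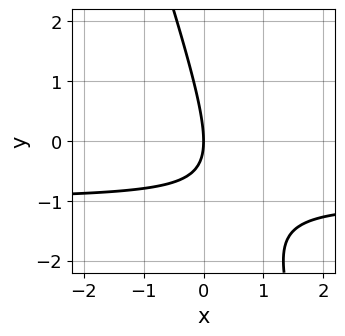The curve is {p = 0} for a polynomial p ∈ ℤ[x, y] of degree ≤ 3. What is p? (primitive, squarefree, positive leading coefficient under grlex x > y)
3*x*y + y^2 + 3*x

The degree is 2 — a generic line meets the curve in up to 2 points.
Observable constraints: it crosses the x-axis at the gridline x = 0; it meets the y-axis at y = 0 (among the integer gridlines).
Putting this together gives p.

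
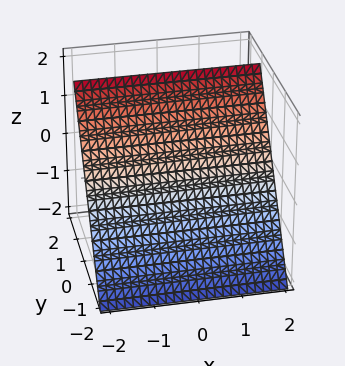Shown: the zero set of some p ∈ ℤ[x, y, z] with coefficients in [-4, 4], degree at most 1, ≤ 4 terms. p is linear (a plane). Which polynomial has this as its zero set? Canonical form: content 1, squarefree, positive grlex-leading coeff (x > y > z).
3*y - 2*z + 2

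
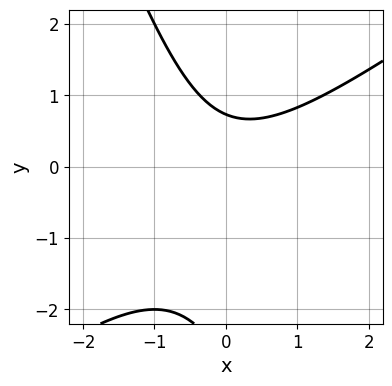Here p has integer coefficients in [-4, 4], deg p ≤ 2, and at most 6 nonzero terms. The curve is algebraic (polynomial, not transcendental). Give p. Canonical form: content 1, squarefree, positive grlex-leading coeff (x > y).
1. Degree: a generic line meets the curve in up to 2 points, so deg p = 2.
2. From the axis intercepts and sections: the curve avoids every integer x-axis point in the box.
3. These observations pin down the coefficients.

2*x^2 - 2*x*y - y^2 - 2*y + 2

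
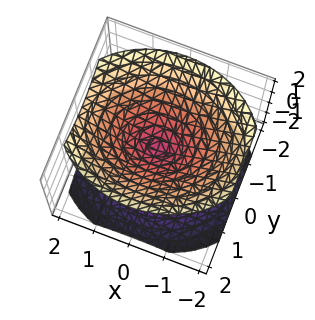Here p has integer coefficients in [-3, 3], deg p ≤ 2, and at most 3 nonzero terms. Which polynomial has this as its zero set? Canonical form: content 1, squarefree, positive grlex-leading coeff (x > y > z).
The picture has 2 separate pieces. Treating them together as one polynomial.
Degree: two nappes meeting at a single point; a quadric, so deg p = 2.
Symmetries: it's symmetric under z → −z, forcing even powers of z; it's symmetric under y → −y, forcing even powers of y; it's symmetric under x → −x, forcing even powers of x.
Checking where it meets the axes: one y-axis crossing is at y = 0; it crosses the z-axis at the gridline z = 0.
These observations pin down the coefficients.

2*x^2 + 3*y^2 - 3*z^2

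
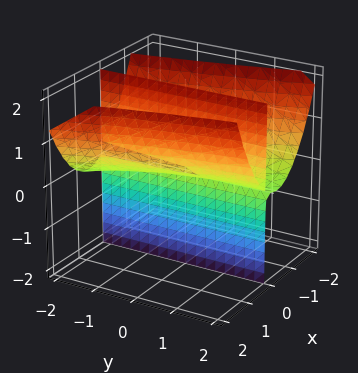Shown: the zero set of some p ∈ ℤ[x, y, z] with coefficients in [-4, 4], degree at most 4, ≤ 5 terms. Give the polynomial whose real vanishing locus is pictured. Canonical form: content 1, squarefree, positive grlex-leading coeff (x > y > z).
2*x^3 + x^2*y - 3*x*z

First, the degree is 3 — no degree-2 surface has this shape.
Then, against the integer gridlines: it meets the x-axis at x = 0 (among the integer gridlines); every point of the z-axis in the box is on the surface; every point of the y-axis in the box is on the surface.
Finally, fitting integer coefficients to these (and the overall shape) gives p.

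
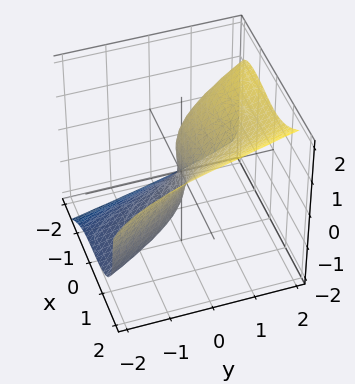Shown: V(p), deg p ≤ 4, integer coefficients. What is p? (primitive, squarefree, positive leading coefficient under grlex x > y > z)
Degree: a generic line meets the surface in up to 3 points, so deg p = 3.
From the visible intercepts: it meets the x-axis at x = 0 (among the integer gridlines); it meets the z-axis at z = 0 (among the integer gridlines); it meets the y-axis at y = 0 (among the integer gridlines).
Solving for integer coefficients yields p as stated.

2*x^3 + x^2*y - 2*z^3 - x*z + 3*y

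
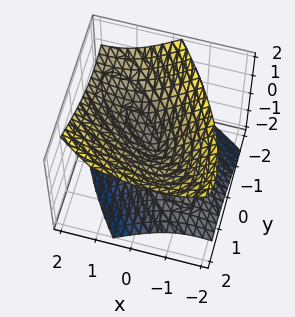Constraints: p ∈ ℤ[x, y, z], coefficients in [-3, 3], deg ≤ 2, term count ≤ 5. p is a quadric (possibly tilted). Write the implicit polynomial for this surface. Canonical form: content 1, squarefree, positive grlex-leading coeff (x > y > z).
2*x^2 + 3*x*y - 2*x*z + 2*y^2 - 3*z^2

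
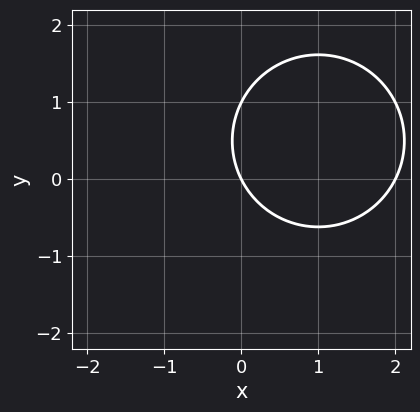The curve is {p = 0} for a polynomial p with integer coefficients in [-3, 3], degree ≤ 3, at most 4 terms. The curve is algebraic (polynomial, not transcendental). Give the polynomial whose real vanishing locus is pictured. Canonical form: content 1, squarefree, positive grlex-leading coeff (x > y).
1. The degree is 2 — a generic line meets the curve in up to 2 points.
2. From the visible intercepts: the x-axis gridline crossings are at x ∈ {0, 2}; among the integer gridlines, it crosses the y-axis at y ∈ {0, 1}.
3. The integer polynomial consistent with all of this is the stated p.

x^2 + y^2 - 2*x - y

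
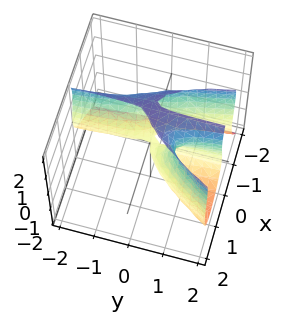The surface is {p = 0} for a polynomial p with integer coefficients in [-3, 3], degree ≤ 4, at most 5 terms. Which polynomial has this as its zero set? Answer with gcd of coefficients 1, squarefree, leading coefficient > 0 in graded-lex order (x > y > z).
Degree: a generic line meets the surface in up to 3 points, so deg p = 3.
Against the integer gridlines: the visible y-axis segment lies entirely on the surface; it crosses the x-axis at the gridline x = 0; among the integer gridlines, it crosses the z-axis at z ∈ {0, 2}.
Solving for integer coefficients yields p as stated.

3*x^3 - x^2*y - z^3 - 3*x*y + 2*z^2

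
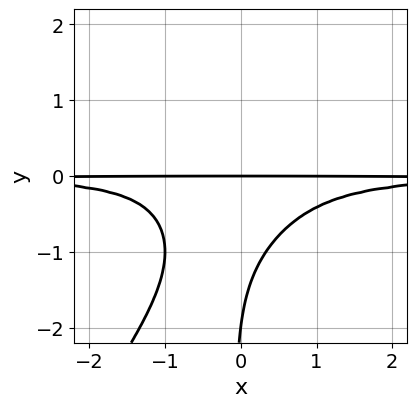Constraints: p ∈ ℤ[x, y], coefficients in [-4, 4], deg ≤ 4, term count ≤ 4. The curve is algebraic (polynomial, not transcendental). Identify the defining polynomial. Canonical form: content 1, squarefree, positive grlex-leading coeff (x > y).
1. The degree is 4 — a generic line meets the curve in up to 4 points.
2. Checking where it meets the axes: the y-axis gridline crossings are at y ∈ {-2, 0}; every point of the x-axis in the box is on the curve.
3. Fitting integer coefficients to these (and the overall shape) gives p.

3*x^2*y^2 - 2*x*y^3 + y^2 + 2*y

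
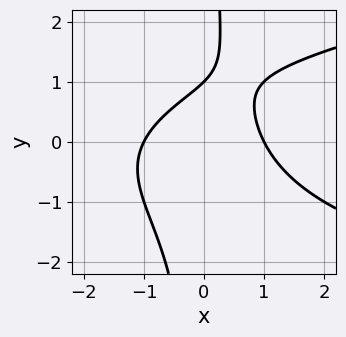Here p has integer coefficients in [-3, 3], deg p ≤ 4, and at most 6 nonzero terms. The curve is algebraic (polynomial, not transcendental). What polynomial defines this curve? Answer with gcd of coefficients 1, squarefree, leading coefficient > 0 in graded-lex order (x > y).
(a) The degree is 3 — no degree-2 curve has this shape.
(b) From the axis intercepts and sections: it meets the y-axis at y = 1 (among the integer gridlines); among the integer gridlines, it crosses the x-axis at x ∈ {-1, 1}.
(c) Putting this together gives p.

x*y^2 - x^2 - y + 1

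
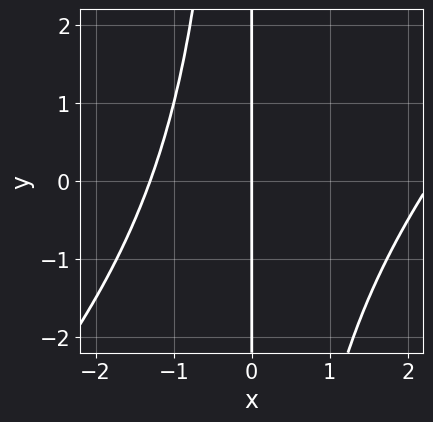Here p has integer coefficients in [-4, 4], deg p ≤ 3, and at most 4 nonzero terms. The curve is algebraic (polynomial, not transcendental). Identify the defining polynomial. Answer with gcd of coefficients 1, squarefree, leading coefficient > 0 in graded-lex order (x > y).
x^3 - x^2*y - x^2 - 3*x

First, deg p = 3. The shape is more complex than any degree-2 curve.
Next, reading off the gridlines: it crosses the x-axis at the gridline x = 0; every point of the y-axis in the box is on the curve.
Finally, putting this together gives p.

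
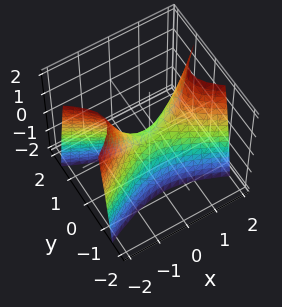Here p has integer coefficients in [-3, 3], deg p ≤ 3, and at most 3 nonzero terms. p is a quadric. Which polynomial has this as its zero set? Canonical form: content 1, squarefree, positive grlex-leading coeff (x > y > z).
x^2 - 3*y^2 - z

1. The degree is 2 — a saddle surface; a quadric.
2. Symmetries: the x ↦ −x reflection is a symmetry, so x appears only in even powers; it's symmetric under y → −y, forcing even powers of y.
3. Against the integer gridlines: it meets the z-axis at z = 0 (among the integer gridlines); it crosses the y-axis at the gridline y = 0.
4. Assembling these constraints gives the stated polynomial.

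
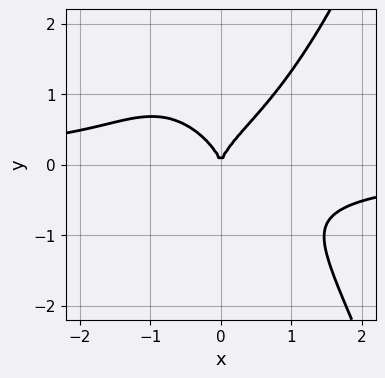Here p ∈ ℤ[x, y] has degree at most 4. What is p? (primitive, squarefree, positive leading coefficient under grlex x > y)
(a) Degree: no degree-3 curve has this shape, so deg p = 4.
(b) Checking where it meets the axes: it crosses the y-axis at the gridline y = 0; it crosses the x-axis at the gridline x = 0.
(c) Solving for integer coefficients yields p as stated.

x^3*y - y^3 + x^2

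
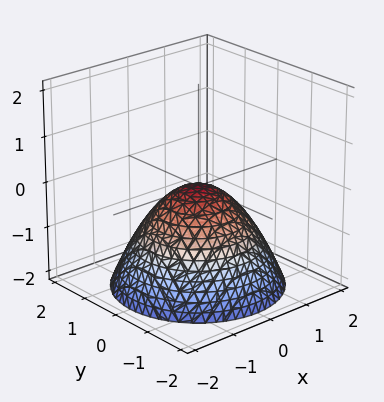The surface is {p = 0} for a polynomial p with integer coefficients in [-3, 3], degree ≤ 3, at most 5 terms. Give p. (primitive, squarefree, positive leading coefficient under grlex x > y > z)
(a) Degree: a single bowl opening along one axis; a quadric, so deg p = 2.
(b) By symmetry, every cross-section ⟂ z is a circle, so x, y appear only via x² + y².
(c) From the axis intercepts and sections: a circular section at z = -1 has radius between 1 and 2; it meets the z-axis at z = 0 (among the integer gridlines); one y-axis crossing is at y = 0; it crosses the x-axis at the gridline x = 0.
(d) These observations pin down the coefficients.

2*x^2 + 2*y^2 + 3*z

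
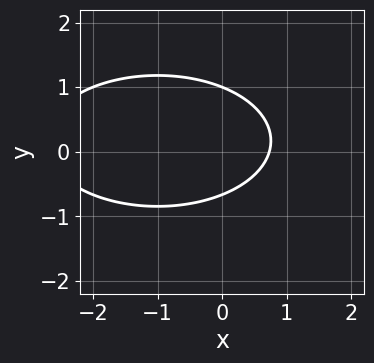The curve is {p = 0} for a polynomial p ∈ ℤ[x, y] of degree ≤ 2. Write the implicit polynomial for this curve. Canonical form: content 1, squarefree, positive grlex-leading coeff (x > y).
x^2 + 3*y^2 + 2*x - y - 2

1. Degree: no degree-1 curve has this shape, so deg p = 2.
2. Against the integer gridlines: one y-axis crossing is at y = 1.
3. Matching integer coefficients to the picture gives p.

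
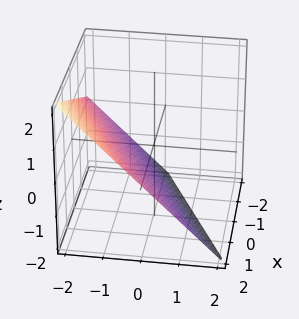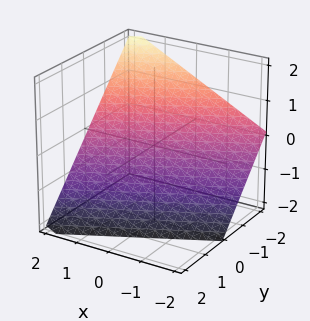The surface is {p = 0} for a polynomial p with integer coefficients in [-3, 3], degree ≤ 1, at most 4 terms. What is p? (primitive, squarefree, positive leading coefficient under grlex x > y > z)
Degree: every cross-section is a straight line — this is a plane, so deg p = 1.
From the axis intercepts and sections: one x-axis crossing is at x = 2; one z-axis crossing is at z = -1.
Assembling these constraints gives the stated polynomial.

x - 2*y - 2*z - 2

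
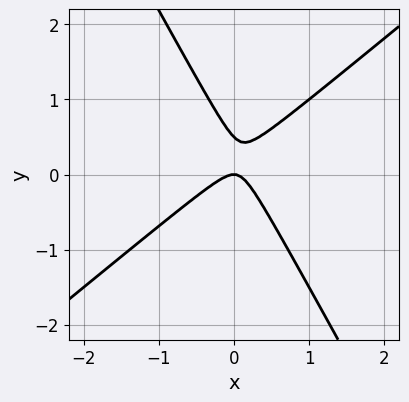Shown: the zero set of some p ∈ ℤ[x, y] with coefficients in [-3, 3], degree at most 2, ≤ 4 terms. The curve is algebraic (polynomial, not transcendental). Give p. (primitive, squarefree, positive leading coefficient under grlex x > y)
1. Degree: no degree-1 curve has this shape, so deg p = 2.
2. Reading off the gridlines: it crosses the x-axis at the gridline x = 0; it crosses the y-axis at the gridline y = 0.
3. The integer polynomial consistent with all of this is the stated p.

3*x^2 - 2*x*y - 2*y^2 + y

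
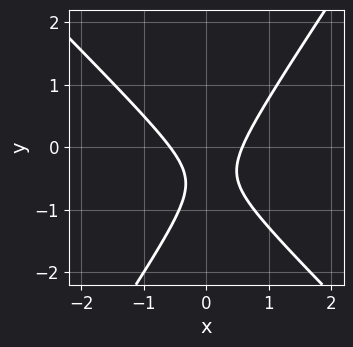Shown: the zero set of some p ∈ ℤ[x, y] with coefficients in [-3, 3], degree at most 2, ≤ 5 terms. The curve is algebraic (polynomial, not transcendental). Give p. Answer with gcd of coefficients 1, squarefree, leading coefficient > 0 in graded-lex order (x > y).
1. deg p = 2. The shape is more complex than any degree-1 curve.
2. Reading off the gridlines: it misses every integer gridline on the y-axis.
3. These observations pin down the coefficients.

3*x^2 + x*y - 2*y^2 - 2*y - 1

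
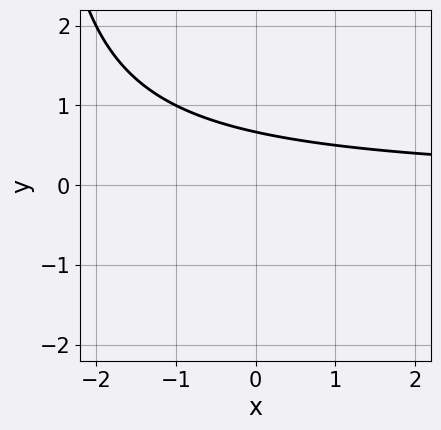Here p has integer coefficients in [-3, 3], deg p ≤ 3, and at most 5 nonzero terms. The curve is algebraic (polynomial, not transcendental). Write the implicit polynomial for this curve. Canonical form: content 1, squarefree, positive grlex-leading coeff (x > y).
(a) deg p = 2. No degree-1 curve has this shape.
(b) Against the integer gridlines: no x-intercept at any integer in the box.
(c) Together with the visible shape, these determine p as stated.

x*y + 3*y - 2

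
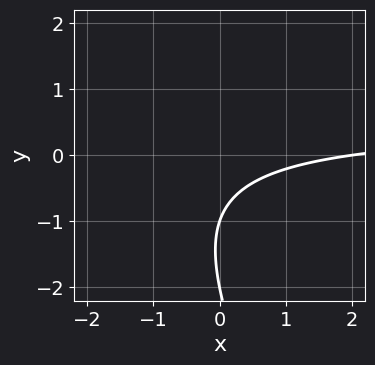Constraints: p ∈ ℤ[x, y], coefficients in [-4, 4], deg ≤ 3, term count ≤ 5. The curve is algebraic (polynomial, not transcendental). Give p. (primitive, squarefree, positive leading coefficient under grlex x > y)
(a) The degree is 2 — no degree-1 curve has this shape.
(b) From the axis intercepts and sections: it meets the x-axis at x = 2 (among the integer gridlines); among the integer gridlines, it crosses the y-axis at y ∈ {-2, -1}.
(c) Assembling these constraints gives the stated polynomial.

2*x*y + y^2 - x + 3*y + 2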